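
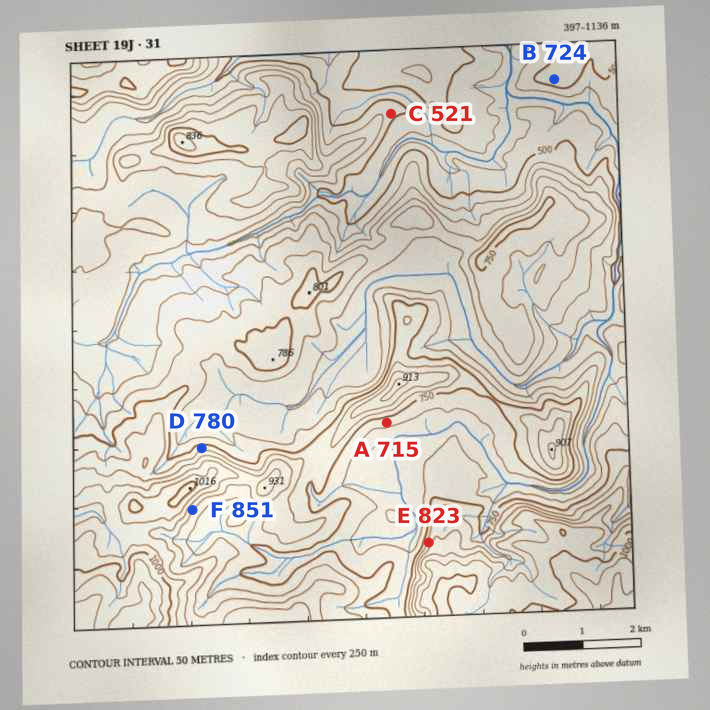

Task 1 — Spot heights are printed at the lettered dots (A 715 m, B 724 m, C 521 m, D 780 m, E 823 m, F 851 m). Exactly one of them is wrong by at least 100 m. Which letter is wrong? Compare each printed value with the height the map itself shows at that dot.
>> B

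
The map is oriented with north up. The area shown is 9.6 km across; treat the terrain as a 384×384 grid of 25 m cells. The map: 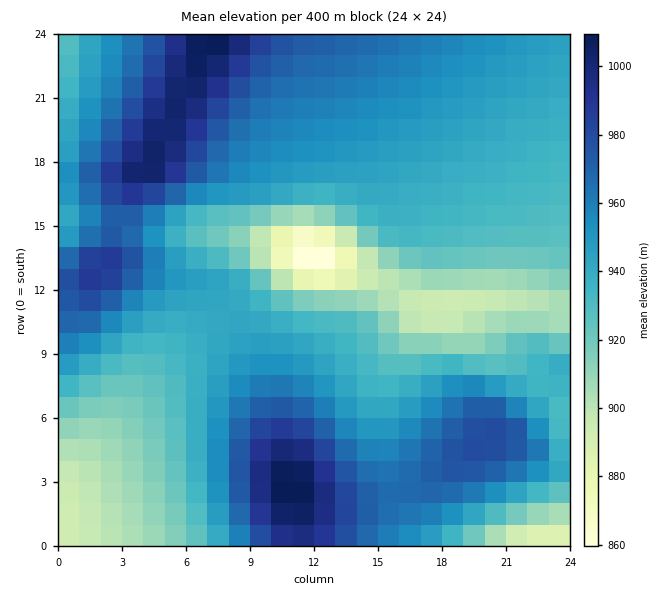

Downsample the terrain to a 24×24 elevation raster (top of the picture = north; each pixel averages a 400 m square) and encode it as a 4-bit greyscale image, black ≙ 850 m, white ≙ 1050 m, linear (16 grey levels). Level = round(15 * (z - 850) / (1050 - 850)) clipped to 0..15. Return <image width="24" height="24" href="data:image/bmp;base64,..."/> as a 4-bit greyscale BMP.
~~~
<image width="24" height="24" href="data:image/bmp;base64,Qk2WAQAAAAAAAHYAAAAoAAAAGAAAABgAAAABAAQAAAAAACABAAATCwAAEwsAABAAAAAAAAAAAAAAABEREQAiIiIAMzMzAERERABVVVUAZmZmAHd3dwCIiIgAmZmZAKqqqgC7u7sAzMzMAN3d3QDu7u4A////ADNERWeKu6qYh2VDMzREVWeazLqZiIdlRDREVWibzLqZmZiHZkREVmibzLmZmZmYh0RFVnibu6mIiZqph1RVVniaqph3iZqphlVVVneJmYd3eJmYdmZVZneIiIdmd4h3ZndmZnd4h3dmZmZmZ4h2Znd3d3ZlVVVWZZmHd3d3dmZlQ0RERJqYd3d2ZVVEMzM0RKqpiHd1QiM0REREVZqph3ZUIRJFVlVVVXmZh2VUISNWZmZmZniZh2ZlRFZnZmZmZomqqYh3dmd3d2ZmZomrupiIh3d3d3dmZniru6mIiId3d3d3Zniau6mYiIiId3d3d3iau7qZiIiIh3d3d2eJq7upmYiIiId3d2eJq8uqmZmIiIh3d2eJq8y6qZmZiIiHdw=="/>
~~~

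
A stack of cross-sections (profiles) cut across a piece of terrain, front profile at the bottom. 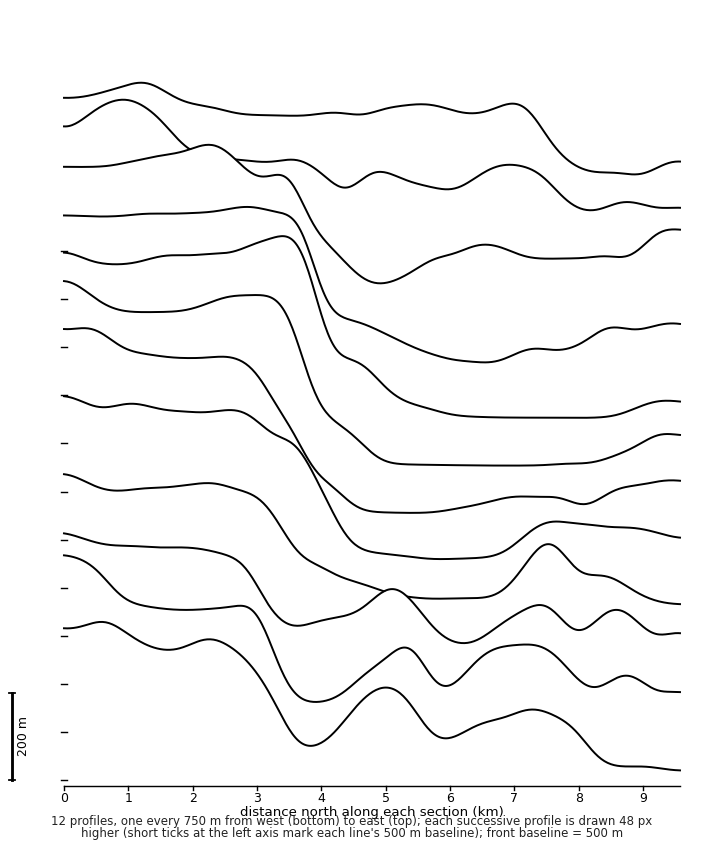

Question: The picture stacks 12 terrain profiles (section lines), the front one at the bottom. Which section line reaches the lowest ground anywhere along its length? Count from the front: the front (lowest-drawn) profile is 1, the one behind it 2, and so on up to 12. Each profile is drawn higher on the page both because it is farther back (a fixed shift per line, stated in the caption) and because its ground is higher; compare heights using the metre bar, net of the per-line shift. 1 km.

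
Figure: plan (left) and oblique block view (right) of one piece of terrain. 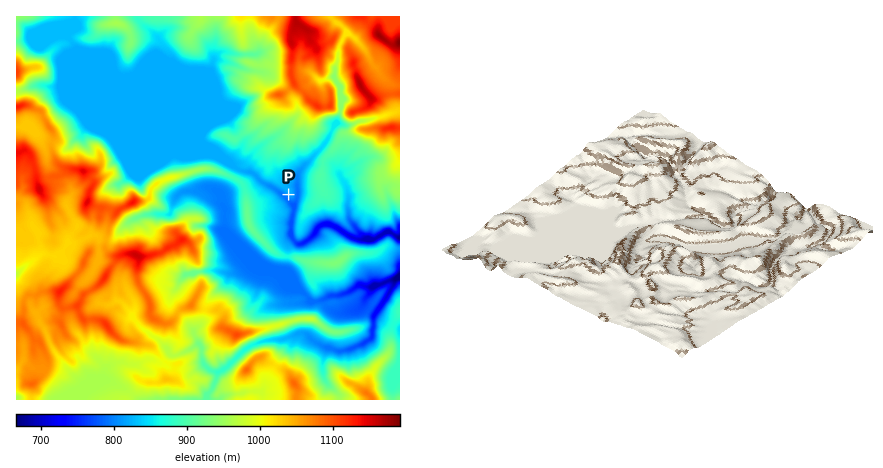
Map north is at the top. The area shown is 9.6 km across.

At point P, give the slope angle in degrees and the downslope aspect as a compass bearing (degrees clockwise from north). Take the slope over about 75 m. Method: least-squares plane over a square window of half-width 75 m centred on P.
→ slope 10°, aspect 216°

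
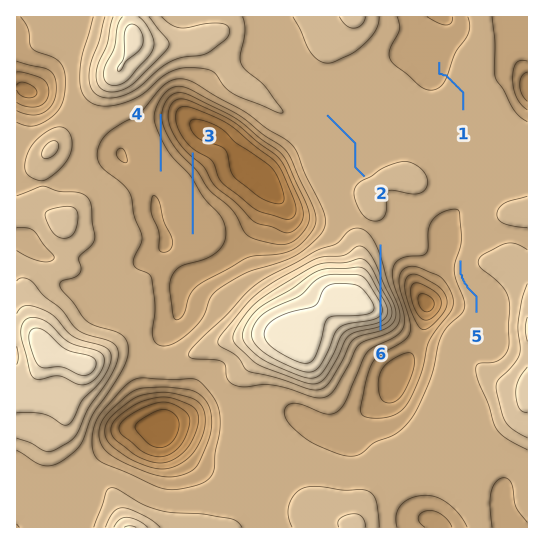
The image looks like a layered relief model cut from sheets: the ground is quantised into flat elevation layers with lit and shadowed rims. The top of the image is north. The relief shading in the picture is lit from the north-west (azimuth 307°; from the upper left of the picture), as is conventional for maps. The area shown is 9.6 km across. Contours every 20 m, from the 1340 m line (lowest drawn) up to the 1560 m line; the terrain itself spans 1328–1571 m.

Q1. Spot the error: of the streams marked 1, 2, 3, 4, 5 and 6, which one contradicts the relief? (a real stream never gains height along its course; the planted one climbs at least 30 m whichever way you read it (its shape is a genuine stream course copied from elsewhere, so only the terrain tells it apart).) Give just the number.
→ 6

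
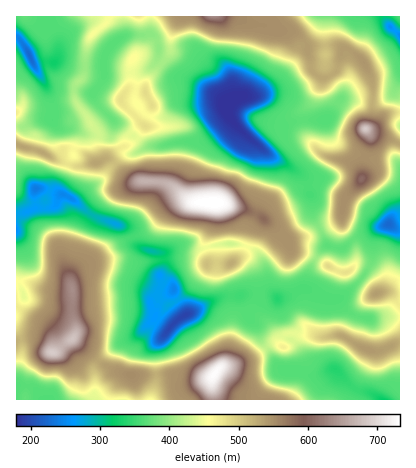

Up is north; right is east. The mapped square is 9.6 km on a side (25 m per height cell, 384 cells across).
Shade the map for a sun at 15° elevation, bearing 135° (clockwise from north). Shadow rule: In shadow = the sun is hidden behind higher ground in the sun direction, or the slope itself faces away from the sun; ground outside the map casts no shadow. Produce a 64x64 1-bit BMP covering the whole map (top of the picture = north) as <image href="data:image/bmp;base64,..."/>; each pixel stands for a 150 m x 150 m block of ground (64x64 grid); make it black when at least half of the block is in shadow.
<image width="64" height="64" href="data:image/bmp;base64,Qk0+AgAAAAAAAD4AAAAoAAAAQAAAAEAAAAABAAEAAAAAAAACAAATCwAAEwsAAAIAAAAAAAAA////AAAAAAAAAAAAAAAAAAAAAAAACAAAAAAAAAAYAAAAAAAEAAAAAAAAAA4AAAAAAAABj4AAAAAAAD//wAAAAAAAv//gAAAAGAAH/+AAAAAYAAP/wAAAABgAAf/wAAAOAAAB//AAAB4AAAD/4AAcAAAAAH8AABwAAAAAPwAAAAAwAAADAAAAAAAAAAAAAAAAAAAAAAAAAMAAAAAAAAAA4AAAAAAAAADwCAAAAAAAAHgYAAAAAAAAODgAAAAAAAAAOAAAAgAAMQA4AAAAAAAAADgAAAQAAAAAvAQAAAAAAAD+OAAAAAAAAH/AQAAAAAAAfwAAAAAAAAB+AAAAAAAIAHgAAAAAABgAAAAAAAAAOAAAAAAAAAA4AAAAAAAAADwAAAMAB4AgPAAAAyAPweA+AAAAP4cYAB4AAAA6ADgAAAAAADgAwBAAAAAAP/gAAAAAAAAP8AAABAAAAQHAAAAAAAGAAAAAAAAAAAAAAAAADgAAAAAAAAAPwAAAAAAAAA/gAAAAAAMAD8AAAAAAB8AHwAAAAAAH4AfAAAEAAAPwBgAAAYAAAGAAAAABwAAAAAAAAAAAAAAAAAAAAAAAAAAAAAAAAAAAAAAAAAAAAAAAAAAAAAAAAAAAAAAAAAAAAAAAAAAAAAAAAAAAEAAAAAAAAAAQAAAAAAAAAAAAAAAAAAAAAAAAAAAAAA=="/>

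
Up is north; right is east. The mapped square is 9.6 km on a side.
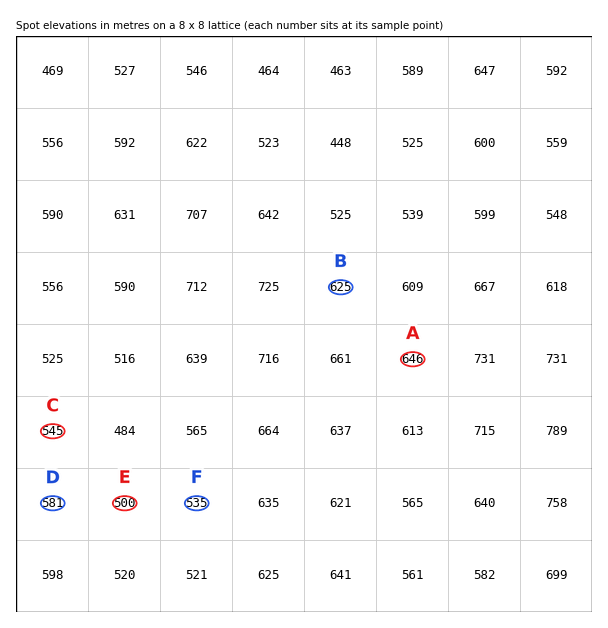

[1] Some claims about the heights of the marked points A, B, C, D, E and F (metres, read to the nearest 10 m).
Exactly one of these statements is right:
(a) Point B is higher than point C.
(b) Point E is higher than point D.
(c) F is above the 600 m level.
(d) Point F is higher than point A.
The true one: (a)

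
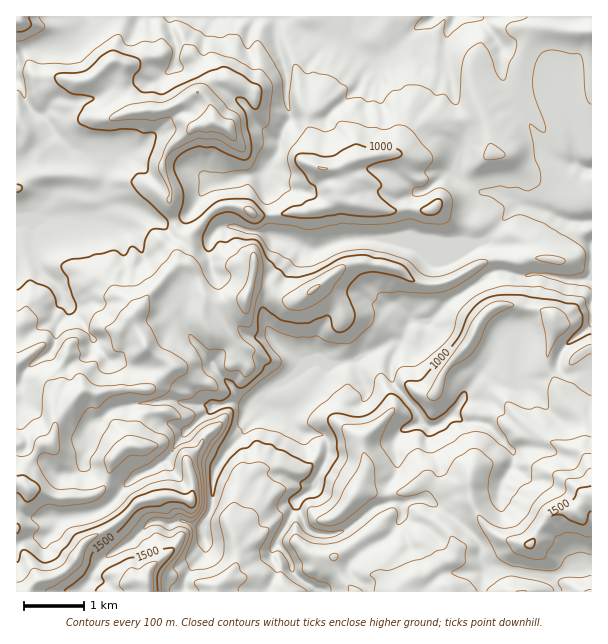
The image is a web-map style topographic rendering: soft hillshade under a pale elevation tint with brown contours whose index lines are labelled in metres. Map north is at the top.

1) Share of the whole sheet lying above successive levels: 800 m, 91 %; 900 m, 71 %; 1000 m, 54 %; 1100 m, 37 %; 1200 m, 24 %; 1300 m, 13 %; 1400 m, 6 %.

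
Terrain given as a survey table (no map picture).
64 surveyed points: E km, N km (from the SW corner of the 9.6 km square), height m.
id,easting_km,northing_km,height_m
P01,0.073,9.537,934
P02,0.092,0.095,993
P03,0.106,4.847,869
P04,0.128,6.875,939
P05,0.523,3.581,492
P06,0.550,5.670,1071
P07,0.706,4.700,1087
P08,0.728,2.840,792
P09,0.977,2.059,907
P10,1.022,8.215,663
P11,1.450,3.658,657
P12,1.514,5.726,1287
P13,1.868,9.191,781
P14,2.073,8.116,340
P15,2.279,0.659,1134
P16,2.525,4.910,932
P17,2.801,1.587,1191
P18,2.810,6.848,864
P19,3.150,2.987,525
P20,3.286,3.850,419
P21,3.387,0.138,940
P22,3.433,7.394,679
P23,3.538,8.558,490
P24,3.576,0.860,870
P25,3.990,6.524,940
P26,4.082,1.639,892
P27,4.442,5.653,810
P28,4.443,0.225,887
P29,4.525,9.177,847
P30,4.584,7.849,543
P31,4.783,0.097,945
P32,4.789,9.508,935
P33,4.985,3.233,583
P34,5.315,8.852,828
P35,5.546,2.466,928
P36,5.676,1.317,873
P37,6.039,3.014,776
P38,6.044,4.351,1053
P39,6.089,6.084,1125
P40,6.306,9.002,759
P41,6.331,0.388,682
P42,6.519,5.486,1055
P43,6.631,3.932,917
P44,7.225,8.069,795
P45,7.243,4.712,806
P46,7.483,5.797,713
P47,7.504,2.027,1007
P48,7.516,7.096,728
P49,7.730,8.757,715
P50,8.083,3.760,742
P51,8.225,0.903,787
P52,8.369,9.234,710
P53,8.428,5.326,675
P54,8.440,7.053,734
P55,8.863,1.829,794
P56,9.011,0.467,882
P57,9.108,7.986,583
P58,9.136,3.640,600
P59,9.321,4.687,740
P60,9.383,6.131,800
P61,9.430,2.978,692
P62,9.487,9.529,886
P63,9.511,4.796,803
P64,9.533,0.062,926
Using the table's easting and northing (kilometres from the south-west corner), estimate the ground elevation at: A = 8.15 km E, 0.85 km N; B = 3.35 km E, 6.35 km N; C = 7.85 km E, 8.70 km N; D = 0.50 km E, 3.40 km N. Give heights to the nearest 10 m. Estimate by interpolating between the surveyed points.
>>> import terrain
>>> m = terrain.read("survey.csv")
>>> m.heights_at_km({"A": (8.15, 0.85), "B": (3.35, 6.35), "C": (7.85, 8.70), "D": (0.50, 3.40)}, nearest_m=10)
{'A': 790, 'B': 790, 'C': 740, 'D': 500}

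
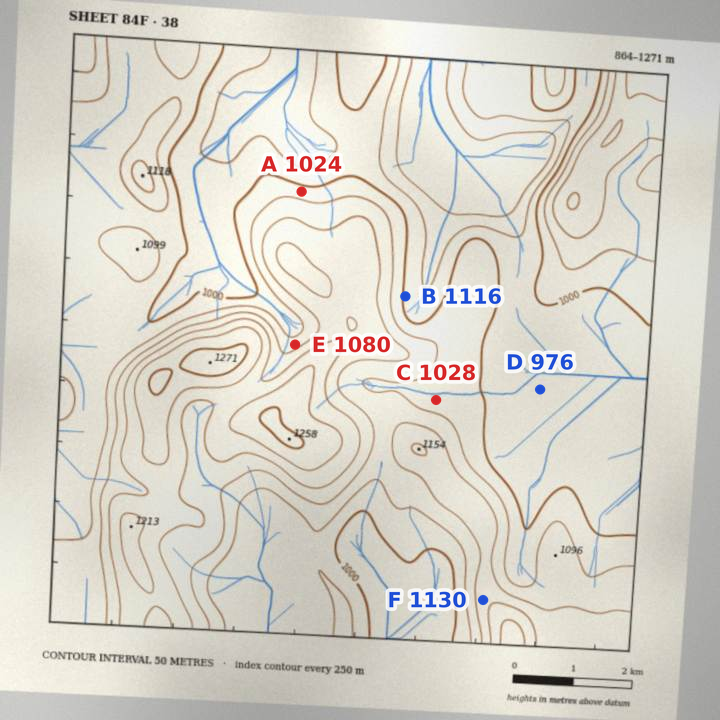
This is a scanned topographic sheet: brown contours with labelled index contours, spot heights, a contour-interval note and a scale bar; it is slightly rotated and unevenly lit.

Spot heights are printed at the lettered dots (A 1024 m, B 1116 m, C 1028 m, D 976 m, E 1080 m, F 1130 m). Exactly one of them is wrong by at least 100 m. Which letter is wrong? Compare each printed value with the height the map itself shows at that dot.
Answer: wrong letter B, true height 991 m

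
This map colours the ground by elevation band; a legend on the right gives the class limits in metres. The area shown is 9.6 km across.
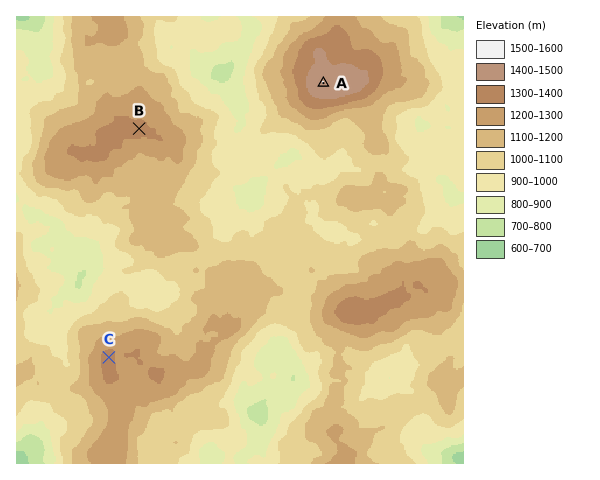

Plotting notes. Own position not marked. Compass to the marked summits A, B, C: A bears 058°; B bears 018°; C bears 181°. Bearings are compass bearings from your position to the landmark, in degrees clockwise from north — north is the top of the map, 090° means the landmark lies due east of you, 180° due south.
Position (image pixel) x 111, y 216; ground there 1060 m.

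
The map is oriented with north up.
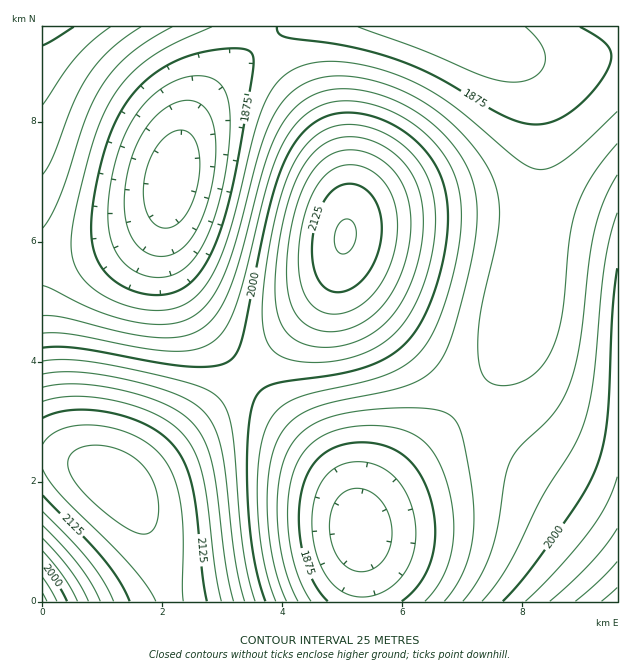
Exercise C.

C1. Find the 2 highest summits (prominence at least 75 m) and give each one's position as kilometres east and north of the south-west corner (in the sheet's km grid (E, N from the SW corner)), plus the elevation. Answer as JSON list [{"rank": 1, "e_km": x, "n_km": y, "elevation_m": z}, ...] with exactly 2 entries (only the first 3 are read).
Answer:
[{"rank": 1, "e_km": 1.21, "n_km": 2.01, "elevation_m": 2191}, {"rank": 2, "e_km": 5.06, "n_km": 6.09, "elevation_m": 2153}]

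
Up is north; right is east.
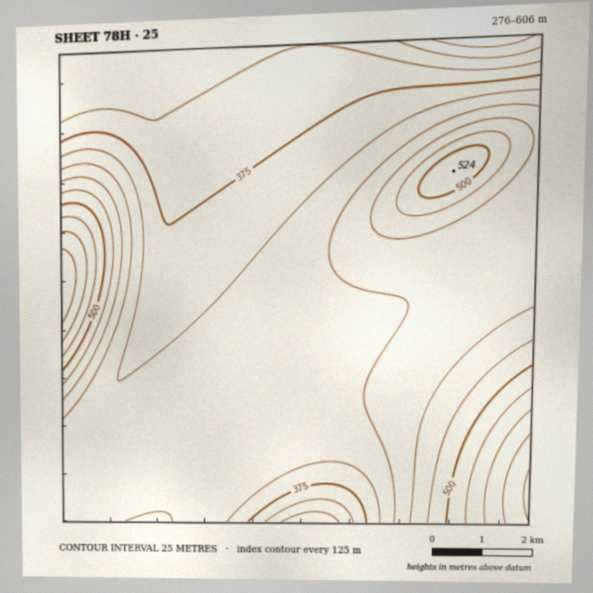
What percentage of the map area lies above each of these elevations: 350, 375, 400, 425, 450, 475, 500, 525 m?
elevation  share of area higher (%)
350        93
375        81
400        67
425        34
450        18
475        12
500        8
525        4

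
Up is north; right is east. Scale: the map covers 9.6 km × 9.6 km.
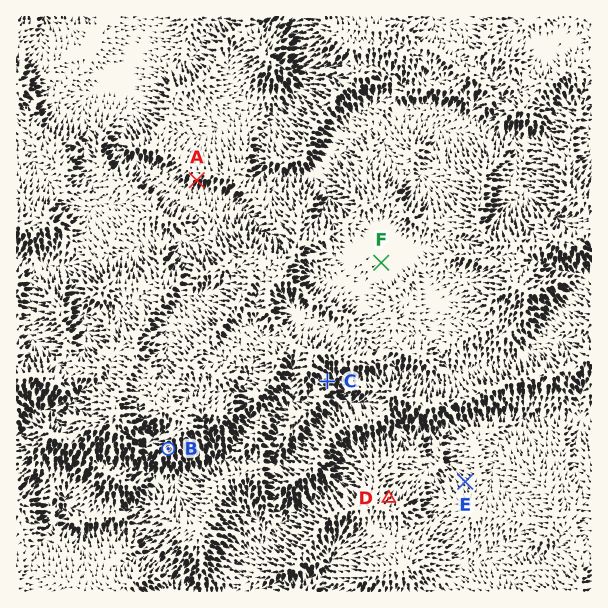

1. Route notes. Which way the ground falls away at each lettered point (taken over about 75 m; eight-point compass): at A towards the S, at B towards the S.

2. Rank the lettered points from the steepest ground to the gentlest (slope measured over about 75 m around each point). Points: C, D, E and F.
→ C D E F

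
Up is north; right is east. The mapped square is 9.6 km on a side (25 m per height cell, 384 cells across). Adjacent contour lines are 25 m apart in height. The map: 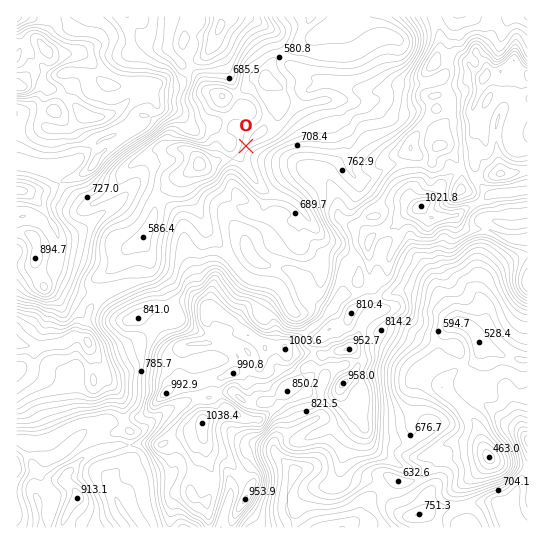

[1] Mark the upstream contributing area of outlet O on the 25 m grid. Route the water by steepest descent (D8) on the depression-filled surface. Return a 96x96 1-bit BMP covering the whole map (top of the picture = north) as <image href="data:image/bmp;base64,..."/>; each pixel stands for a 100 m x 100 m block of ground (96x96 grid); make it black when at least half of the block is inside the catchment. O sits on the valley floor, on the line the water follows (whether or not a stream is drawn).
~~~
<image width="96" height="96" href="data:image/bmp;base64,Qk2+BAAAAAAAAD4AAAAoAAAAYAAAAGAAAAABAAEAAAAAAIAEAAATCwAAEwsAAAIAAAAAAAAA////AAAAAAAAAAAAAAAAAAAAAAAAAAAAAAAAAAAAAAAAAAAAAAAAAAAAAAAAAAAAAAAAAAAAAAAAAAAAAAAAAAAAAAAAAAAAAAAAAAAAAAAAAAAAAAAAAAAAAAAAAAAAAAAAAAAAAAAAAAAAAAAAAAAAAAAAAAAAAAAAAAAAAAAAAAAAAAAAAAAAAAAAAAAAAAAAAAAAAAAAAAAAAAAAAAAAAAAAAAAAAAAAAAAAAAAAAAAAAAAAAAAAAAAAAAAAAAAAAAAAAAAAAAAAAAAAAAAAAAAAAAAAAAAAAAAAAAAAAAAAAAAAAAAAAAAAAAAAAAAAAAAAAAAAAAAAAAAAAAAAAAAAAAAAAAAAAAAAAAAAAAAAAAAAAAAAAAAAAAAAAAAAAAAAAAAAAAAAAAAAAAAAAAAAAAAAAAAAAAAAAAAAAAAAAAAAAAAAAAAAAAAAAAAAAAAAAAAAAAAAAAAAAAAAAAAAAAAAAAAAAAAAAAAAAAAAAAAAAAAAAAAAAAAAAAAAAAAAAAAAAAAAAAAAAAAAAAAAAAAAAAAAAAAAAAAAAAADwAPgAAAAAAAAAAAH+Af4AAAAAAAAAAAP/f/8AAAAAAAAAAAf///+AAAAAAAAAAB/////gAAAAAAAAAD/////wAAAAAAAAAf/////4AAAAAAAAA//////4AAAAAAAAB//////8AAAAAAAAD//////+AAAAAAAP////////4AAAAAAf////////8AAAAAA/////////+AAAAAN/////////8AAAAAP/////////8AAAAAP/////////8AAAAAP/////////8AAAAAP/////////8AAAAAA/////////8AAAAAA/////////8AAAAAA/////////8AAAAAA/////////4AAAAAB/////////wAAAAAD/////////AAAAAAD////////+AAAAAAH////////8AAAAAAH////////8AAAAAAP////////8AAAAAAf////////8AAAAAAD////////8AAAAAAA////////4AAAAAAAP///////wAAAAAAAD///////gAAAAAAAA//////8AAAAAAAAAf/////wAAAAAAAAAf////+AAAAAAAAAAP////AAAAAAAAAAAD///4AAAAAAAAAAAB///wAAAAAAAAAAAAf//gAAAAAAAAAAAAP//AAAAAAAAAAAAAH/EAAAAAAAAAAAAAP/AAAAAAAAAAAAAAf+AAAAAAAAAAAAAA/4AAAAAAAAAAAAAA/gAAAAAAAAAAAAAAfAAAAAAAAAAAAAAACAAAAAAAAAAAAAAAAAAAAAAAAAAAAAAAAAAAAAAAAAAAAAAAAAAAAAAAAAAAAAAAAAAAAAAAAAAAAAAAAAAAAAAAAAAAAAAAAAAAAAAAAAAAAAAAAAAAAAAAAAAAAAAAAAAAAAAAAAAAAAAAAAAAAAAAAAAAAAAAAAAAAAAAAAAAAAAAAAAAAAAAAAAAAAAAAAAAAAAAAAAAAAAAAAAAAAAAAAAAAAAAAAAAAAAAAAAAA="/>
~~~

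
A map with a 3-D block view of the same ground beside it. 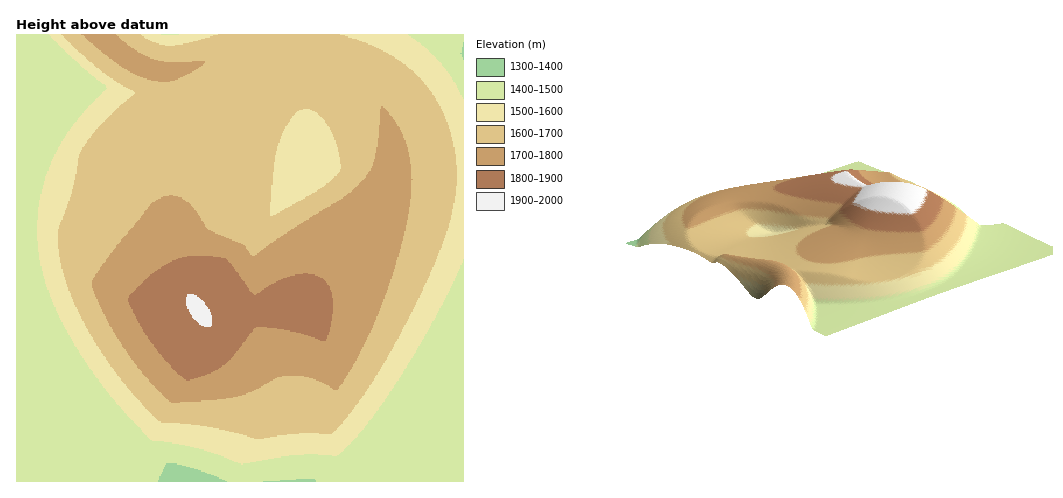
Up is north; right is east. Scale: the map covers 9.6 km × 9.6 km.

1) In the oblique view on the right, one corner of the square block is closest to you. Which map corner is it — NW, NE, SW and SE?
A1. NW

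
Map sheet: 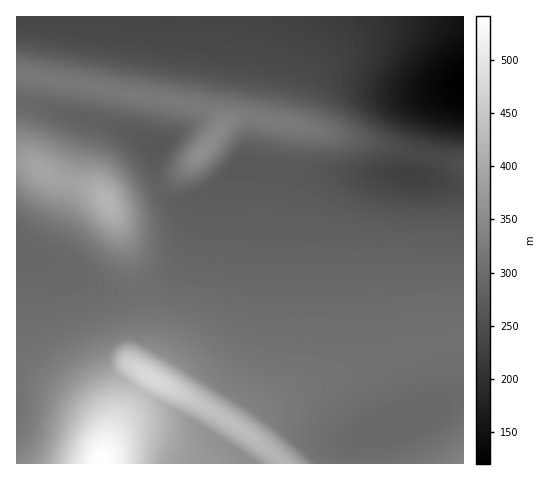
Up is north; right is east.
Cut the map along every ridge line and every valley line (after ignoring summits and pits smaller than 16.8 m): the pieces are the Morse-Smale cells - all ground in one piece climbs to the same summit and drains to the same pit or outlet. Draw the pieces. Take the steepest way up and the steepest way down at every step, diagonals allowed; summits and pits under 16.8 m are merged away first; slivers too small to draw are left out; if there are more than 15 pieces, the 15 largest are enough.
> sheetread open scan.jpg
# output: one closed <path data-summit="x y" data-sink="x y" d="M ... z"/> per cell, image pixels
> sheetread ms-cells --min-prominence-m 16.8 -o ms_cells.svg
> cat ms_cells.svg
<path data-summit="152 378" data-sink="463 83" d="M245 164l-7 0-17 18-23 15-7 44-13 25-16 15-25 10 5 50-6 12-2 11 5 7 15 9 73 40 33 23 24 21 76 0 1-19 7-9 34-13 30-15 6-5 6-13-1-20-11-48-4-36 2-50 0-41-2-12-7-6-16-2-98-1z"/><path data-summit="202 152" data-sink="463 83" d="M463 16l-446 0-1 86 5-26 3-2 184 35 10 10 2 10-15 21-15 14-29 24 6 10 8 4 13-2 14-6 19-12 17-18 69 10 83 0 27 2 6-12 9-41 6-15 11-14 15-9z"/><path data-summit="103 463" data-sink="17 246" d="M18 249l-2 1 0 133 29 6 21 11 21 14 12 13 5 11 1 13 10-24 26-36-29-18-6-9-15-37-12-40-6-10-12-9-26-9z"/><path data-summit="108 202" data-sink="17 246" d="M20 160l-4 0 0 89 19 10 24 8 37 20 16 4 22 0 2-6-10-41-19-43-9-9-7-3-38-12-20-13z"/><path data-summit="103 463" data-sink="463 83" d="M463 86l-14 8-11 14-6 15-9 41-7 12 5 1 6 4 3 14-2 91 4 36 12 57 0 11-5 13 16-9 9-2z"/><path data-summit="108 202" data-sink="160 146" d="M22 102l-4 0-2 4 1 54 9 1 33 18 32 10 7 3 12 13 8 0 22-7 20-10-5-12 0-14 4-16-50-22z"/><path data-summit="202 152" data-sink="160 146" d="M24 74l-3 2-3 26 21 4 37 12 33 6 50 22-4 16 0 14 5 13 15-11 26-24 19-25-2-10-12-11z"/><path data-summit="103 463" data-sink="252 463" d="M143 392l-3 0-25 35-9 21-3 16 149-1-30-21z"/><path data-summit="103 463" data-sink="463 83" d="M24 384l-8 0 0 79 86 1 3-20-9-20-9-10-21-14-21-11z"/><path data-summit="108 202" data-sink="463 83" d="M160 189l-34 14-17 3 17 38 11 46 8-1 17-8 16-15 10-16 7-23 3-30-23 5-8-4z"/><path data-summit="463 463" data-sink="463 83" d="M463 393l-8 1-43 24-44 18-7 9-1 18 103 1z"/><path data-summit="152 378" data-sink="17 246" d="M70 273l-2 0 5 4 6 10 12 40 15 37 6 9 28 17 10-13-11-6-5-7 2-11 6-12-5-50-31-1z"/><path data-summit="152 378" data-sink="252 463" d="M152 378l-4 1-7 11 4 4 77 48 30 22 31-1-23-20-33-23z"/>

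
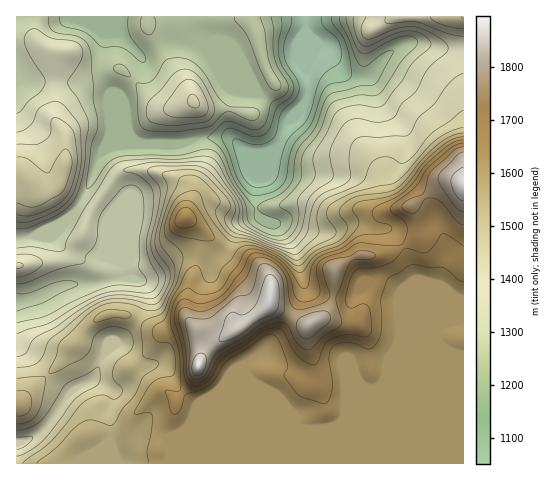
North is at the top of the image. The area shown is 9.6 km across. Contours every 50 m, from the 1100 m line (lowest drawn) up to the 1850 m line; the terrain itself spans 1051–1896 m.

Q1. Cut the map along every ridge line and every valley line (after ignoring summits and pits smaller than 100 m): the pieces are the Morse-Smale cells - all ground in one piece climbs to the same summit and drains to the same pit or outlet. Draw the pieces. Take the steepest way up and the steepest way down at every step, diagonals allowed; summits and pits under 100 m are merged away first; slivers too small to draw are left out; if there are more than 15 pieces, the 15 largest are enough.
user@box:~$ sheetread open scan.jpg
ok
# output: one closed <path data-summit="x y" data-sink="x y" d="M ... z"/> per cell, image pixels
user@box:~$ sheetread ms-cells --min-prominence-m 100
<path data-summit="199 367" data-sink="306 17" d="M229 137l-22 0-21 6-45 0-5-3-7 0-16 6-12 8-19 45-16 21-30 15-20 4 1 165 2 0 10-13 34-31 4-9 12-10 6-11 10-10 10-5 22 0 25 14 12 3-17 23-14 12 24 21 8 3-12 5-19 20-4 12-3 3-32 1-13 4-19 17-7 10 407 1 1-144-24 5-12 6-42 42 14-33 0-25 15-36-8-24-9-17-12-10-11 0-13-4-12 0-21 8-11 0-31-10-13 2-14-6-2-3-3-9 1-24 13-30-24-1z"/><path data-summit="463 186" data-sink="306 17" d="M306 31l-2 1 0 17 4 27-2 20-4 10-13 16-11 22-12 14-10 24 0 29 4 7 10 4 17 0 22 9 20 1 21-8 12 0 13 4 11 0 8 6 13 21 8 24-15 36 0 25-12 32 40-41 12-6 24-6 0-270-26-1-17-5-14 0-19 11-19 23-15 0-11-5-17-20-9-5-3-8z"/><path data-summit="28 181" data-sink="306 17" d="M101 16l-85 1 1 222 19-4 30-15 16-21 19-45 12-8 21-7-13-21-11-27-9-16-1-14 5-27-4-8z"/><path data-summit="194 102" data-sink="306 17" d="M110 16l-9 1 4 25-5 19 0 9 20 46 14 24 7 3 45 0 21-6 22 0 14 13 7 2 16 0 12-8 14-28-6-2-24-18-39-39-36-13-19 0-23 13-4 0-25-25z"/><path data-summit="199 367" data-sink="17 442" d="M120 314l-11 0-14 6-10 10-6 11-12 10-4 9-34 31-10 13-3 1 1 59 38 0 8-11 19-17 13-4 32-1 3-3 4-12 19-20 12-5-8-3-24-21 14-12 17-23-12-3-21-13z"/><path data-summit="199 367" data-sink="306 17" d="M305 16l-194 0-1 2 6 14 25 25 4 0 23-13 25 1 30 12 39 39 29 20 11-10 6-15-4-42z"/><path data-summit="463 17" data-sink="306 17" d="M463 16l-157 0-1 15 9 8 3 8 9 5 17 20 11 5 15 0 19-23 19-11 14 0 25 6 17 0z"/>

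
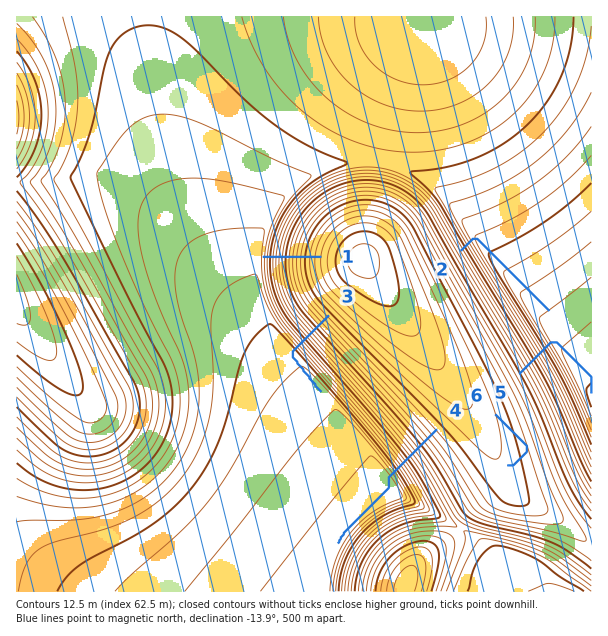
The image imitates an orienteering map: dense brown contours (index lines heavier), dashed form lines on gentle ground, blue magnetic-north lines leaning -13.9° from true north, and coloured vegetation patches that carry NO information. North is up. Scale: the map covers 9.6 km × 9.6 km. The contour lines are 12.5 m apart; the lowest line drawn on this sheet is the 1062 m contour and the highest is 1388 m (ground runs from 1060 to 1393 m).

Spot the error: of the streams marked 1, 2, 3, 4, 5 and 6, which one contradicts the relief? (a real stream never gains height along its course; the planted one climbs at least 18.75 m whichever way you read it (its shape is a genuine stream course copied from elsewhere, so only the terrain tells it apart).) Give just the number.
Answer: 6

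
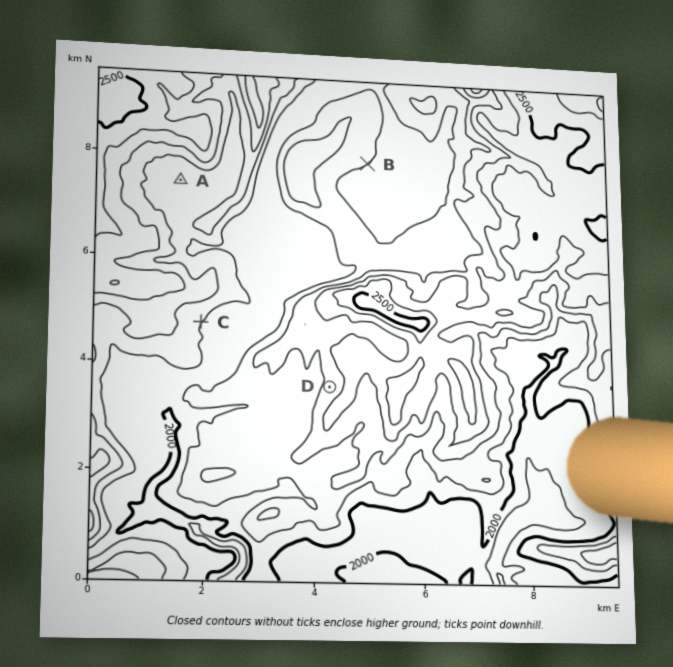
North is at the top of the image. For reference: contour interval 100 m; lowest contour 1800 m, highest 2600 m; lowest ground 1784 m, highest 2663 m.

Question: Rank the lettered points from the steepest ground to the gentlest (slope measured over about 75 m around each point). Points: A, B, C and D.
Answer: D C B A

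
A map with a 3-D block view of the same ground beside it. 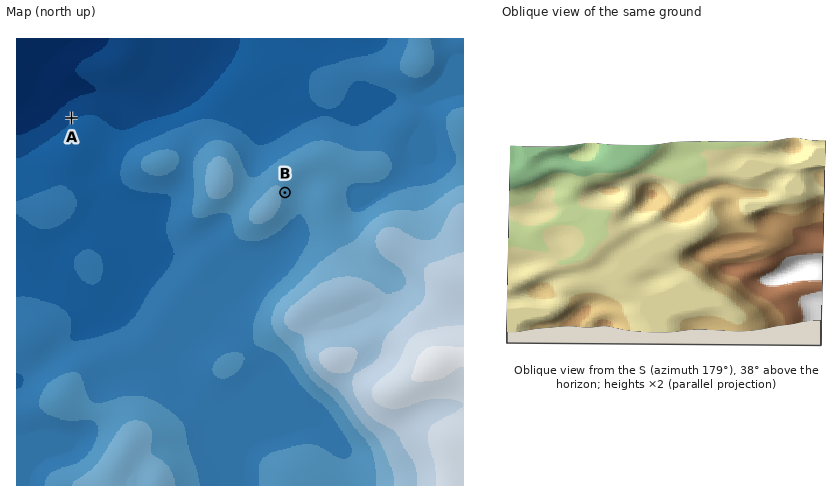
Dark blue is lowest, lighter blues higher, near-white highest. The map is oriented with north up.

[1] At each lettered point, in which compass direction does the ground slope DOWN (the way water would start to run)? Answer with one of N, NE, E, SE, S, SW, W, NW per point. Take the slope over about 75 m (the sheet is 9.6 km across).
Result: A NW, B E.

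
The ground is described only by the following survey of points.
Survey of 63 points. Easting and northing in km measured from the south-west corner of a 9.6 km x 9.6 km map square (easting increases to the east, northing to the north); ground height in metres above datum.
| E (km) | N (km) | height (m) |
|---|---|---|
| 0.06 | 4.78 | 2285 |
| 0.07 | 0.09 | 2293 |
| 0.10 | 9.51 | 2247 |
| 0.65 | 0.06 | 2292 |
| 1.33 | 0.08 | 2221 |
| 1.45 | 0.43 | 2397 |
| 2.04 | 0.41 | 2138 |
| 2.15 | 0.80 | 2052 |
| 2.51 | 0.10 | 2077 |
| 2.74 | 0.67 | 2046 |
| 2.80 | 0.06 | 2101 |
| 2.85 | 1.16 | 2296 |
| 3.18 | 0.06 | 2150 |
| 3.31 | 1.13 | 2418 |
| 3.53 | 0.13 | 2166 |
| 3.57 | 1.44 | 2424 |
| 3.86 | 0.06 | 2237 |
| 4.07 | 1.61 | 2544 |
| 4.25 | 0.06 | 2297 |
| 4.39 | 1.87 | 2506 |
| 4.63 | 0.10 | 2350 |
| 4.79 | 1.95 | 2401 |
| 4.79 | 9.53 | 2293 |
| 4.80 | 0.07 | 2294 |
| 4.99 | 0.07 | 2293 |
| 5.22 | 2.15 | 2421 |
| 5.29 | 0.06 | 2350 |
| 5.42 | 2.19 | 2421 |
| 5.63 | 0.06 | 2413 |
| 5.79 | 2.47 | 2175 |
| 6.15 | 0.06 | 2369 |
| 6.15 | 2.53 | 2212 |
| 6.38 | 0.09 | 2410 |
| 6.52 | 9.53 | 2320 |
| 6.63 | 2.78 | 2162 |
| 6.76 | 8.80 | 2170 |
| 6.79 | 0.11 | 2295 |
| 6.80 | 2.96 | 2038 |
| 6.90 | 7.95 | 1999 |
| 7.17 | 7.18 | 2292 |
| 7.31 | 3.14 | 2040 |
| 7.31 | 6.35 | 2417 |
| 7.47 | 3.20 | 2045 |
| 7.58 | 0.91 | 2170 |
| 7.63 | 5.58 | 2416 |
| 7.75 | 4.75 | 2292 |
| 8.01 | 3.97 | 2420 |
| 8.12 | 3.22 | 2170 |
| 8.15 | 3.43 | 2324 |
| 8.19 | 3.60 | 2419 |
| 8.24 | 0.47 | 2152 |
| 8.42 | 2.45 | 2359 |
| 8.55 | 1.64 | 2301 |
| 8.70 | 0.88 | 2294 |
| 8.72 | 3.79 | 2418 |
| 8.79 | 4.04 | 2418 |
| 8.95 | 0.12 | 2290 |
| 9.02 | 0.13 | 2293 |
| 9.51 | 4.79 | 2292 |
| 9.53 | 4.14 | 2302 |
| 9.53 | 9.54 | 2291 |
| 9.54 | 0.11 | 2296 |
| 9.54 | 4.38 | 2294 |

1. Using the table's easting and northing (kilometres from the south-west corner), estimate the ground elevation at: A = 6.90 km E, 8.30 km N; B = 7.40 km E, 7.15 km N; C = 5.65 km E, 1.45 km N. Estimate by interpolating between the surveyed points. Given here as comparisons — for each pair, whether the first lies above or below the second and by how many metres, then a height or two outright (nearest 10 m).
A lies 420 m below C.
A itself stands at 2000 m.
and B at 2290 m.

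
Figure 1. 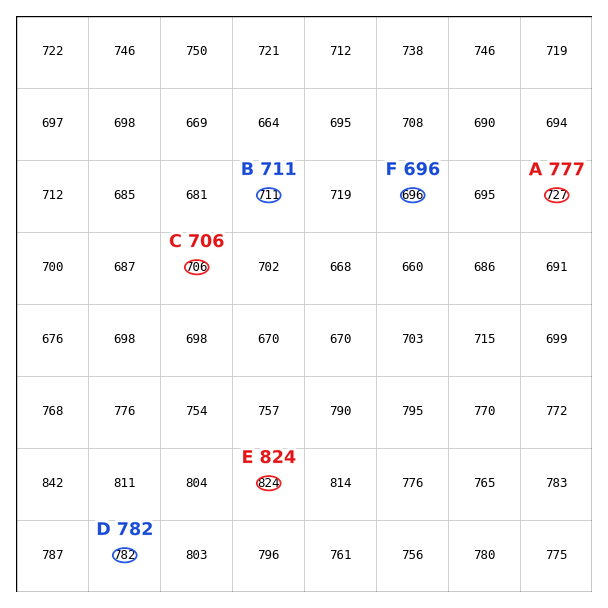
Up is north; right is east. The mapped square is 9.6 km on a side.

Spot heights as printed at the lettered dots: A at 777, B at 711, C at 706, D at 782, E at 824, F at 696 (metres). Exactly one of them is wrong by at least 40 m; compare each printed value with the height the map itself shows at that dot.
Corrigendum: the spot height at A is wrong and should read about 727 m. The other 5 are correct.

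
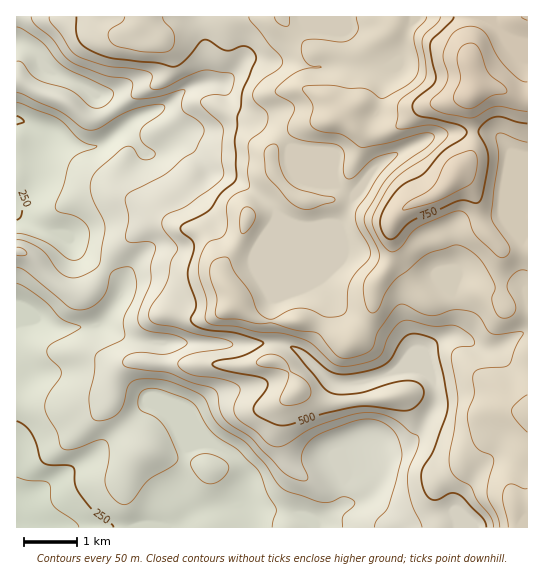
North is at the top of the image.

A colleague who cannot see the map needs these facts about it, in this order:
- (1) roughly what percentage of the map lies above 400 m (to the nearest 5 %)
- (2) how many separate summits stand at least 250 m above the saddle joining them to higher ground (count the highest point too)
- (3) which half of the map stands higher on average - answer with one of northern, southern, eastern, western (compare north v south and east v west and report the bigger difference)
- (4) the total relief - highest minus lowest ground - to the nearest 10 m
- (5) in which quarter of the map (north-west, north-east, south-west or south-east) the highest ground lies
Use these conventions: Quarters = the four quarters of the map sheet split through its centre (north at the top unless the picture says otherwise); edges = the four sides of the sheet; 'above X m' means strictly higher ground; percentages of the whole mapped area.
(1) Roughly 65 % of the ground is higher than 400 m.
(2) Counting only tops that stand 250 m proud, the map has 1 summit.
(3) The eastern half stands higher on average than the western half.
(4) The total relief is about 710 m.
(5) The highest point lies in the north-east quarter of the map.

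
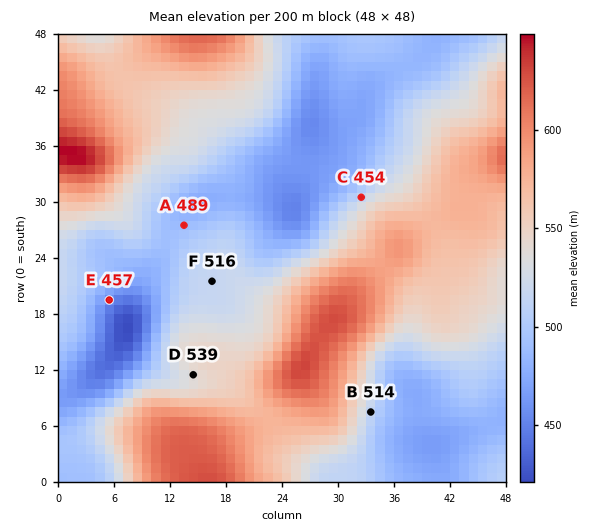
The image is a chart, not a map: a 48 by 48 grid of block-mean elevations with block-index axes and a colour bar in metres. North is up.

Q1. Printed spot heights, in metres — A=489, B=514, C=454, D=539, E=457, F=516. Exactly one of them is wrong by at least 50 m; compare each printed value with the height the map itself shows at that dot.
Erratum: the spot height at C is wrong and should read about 516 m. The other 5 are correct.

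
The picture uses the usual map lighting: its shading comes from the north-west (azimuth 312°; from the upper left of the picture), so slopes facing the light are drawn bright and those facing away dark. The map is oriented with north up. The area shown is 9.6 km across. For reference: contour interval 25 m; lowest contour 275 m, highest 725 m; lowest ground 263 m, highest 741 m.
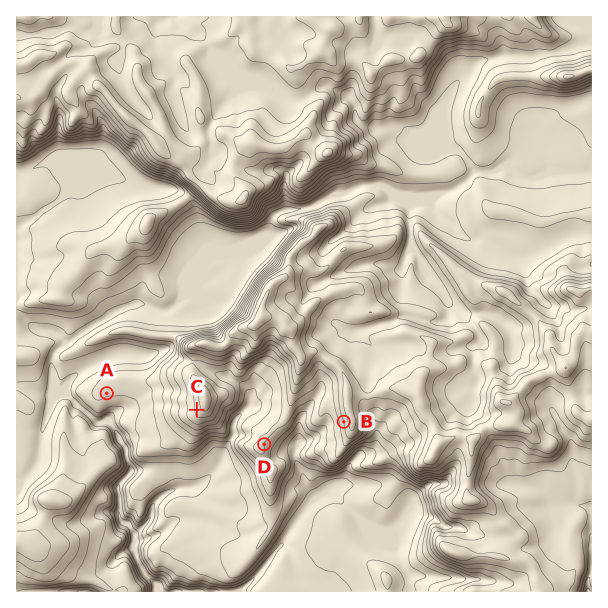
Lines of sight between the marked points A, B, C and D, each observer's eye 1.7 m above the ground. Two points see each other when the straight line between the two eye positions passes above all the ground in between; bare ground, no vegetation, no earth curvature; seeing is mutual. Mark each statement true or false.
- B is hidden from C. true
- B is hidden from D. false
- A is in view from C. true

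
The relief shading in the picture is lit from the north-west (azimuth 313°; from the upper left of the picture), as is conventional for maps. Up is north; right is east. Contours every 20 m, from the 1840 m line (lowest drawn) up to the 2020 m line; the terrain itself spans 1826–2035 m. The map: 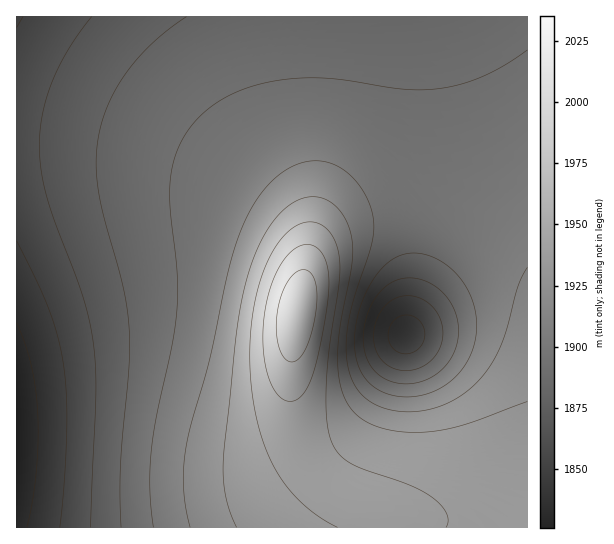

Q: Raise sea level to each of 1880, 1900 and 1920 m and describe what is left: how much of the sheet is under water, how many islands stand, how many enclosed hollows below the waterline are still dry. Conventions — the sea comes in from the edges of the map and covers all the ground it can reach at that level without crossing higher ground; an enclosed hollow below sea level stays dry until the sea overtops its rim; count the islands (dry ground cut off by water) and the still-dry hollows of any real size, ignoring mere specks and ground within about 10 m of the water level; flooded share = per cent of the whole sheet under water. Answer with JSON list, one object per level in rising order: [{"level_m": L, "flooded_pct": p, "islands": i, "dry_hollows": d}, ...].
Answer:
[{"level_m": 1880, "flooded_pct": 11, "islands": 0, "dry_hollows": 1}, {"level_m": 1900, "flooded_pct": 20, "islands": 0, "dry_hollows": 1}, {"level_m": 1920, "flooded_pct": 39, "islands": 0, "dry_hollows": 1}]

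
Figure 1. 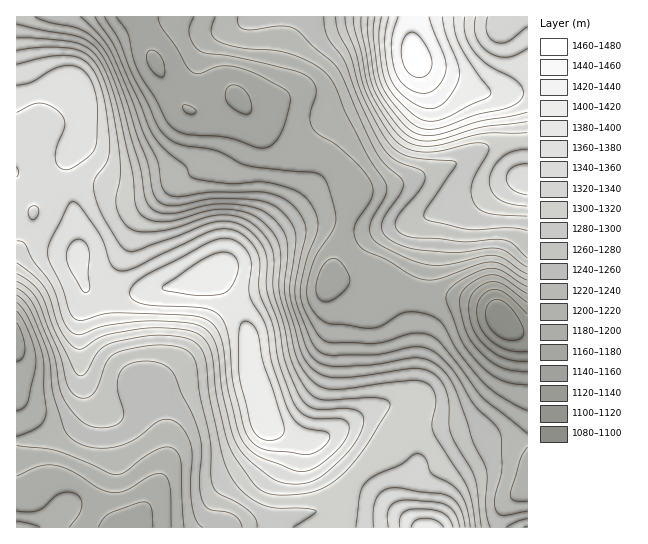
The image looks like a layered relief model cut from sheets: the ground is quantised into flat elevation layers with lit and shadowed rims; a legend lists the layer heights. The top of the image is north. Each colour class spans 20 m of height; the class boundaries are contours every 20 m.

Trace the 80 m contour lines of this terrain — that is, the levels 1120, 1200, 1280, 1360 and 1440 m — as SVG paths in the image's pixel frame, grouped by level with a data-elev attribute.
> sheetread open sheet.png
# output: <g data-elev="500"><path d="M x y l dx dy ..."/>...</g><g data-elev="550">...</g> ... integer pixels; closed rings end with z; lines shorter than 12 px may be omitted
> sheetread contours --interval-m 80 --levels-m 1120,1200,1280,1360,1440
<g data-elev="1120"><path d="M527 352l-20-2-16-9-6-7-5-8-3-9 0-10 2-7 5-6 6-4 7 0 12 6 18 18"/></g><g data-elev="1200"><path d="M69 527l10-13 3-8-2-8-7-5-8-1-7 2-14 13-6 3-8 2-13-1"/><path d="M17 476l22-10 16-1 17 6 29 18 14 4 12-3 24-15 11-1 5 4 3 8 1 41"/><path d="M527 410l-25-13-17-13-27-33-15-26-10-9-15-4-12 0-8 3-16 11-12 2-40-4-11-6-10-13-2-15 2-13 5-18 18-28 4-9-2-16-9-27-4-4-7-2-67-7-29-15-36-6-13-6-7-7-5-7-9-22-17-31-12-33-14-22"/><path d="M17 311l6 9 7 15 4 14 2 12-8 41-4 5-7 4"/><path d="M194 17l-4 9-1 8 5 11 7 6 6 2 28 4 59 14 12 4 7 7 3 9-6 24 0 7 3 6 6 7 18 10 17 16 12 13 6 12 1 7-2 6-13 20-4 8 2 12 6 10 25 11 24 15 12 5 16-1 39-15 13-2 11 2 25 16"/></g><g data-elev="1280"><path d="M481 527l-6-48-4-10-20-35-2-9-1-28-4-11-5-8-9-7-12-3-79 10-14-2-12-7-7-8-5-8-15-52-2-15 3-27 0-15-3-11-6-10-8-7-8-6-9-3-14-2-28 0-41 9-9-1-8-4-5-4-3-7-5-32-21-71-10-26-9-16-9-9-12-7-62-13"/><path d="M17 281l12 8 9 12 22 54 7 30 4 7 7 5 8 1 7-4 5-8 9-25 5-6 6-3 24-5 19-2 18 2 11 6 6 12 4 30 10 42 1 14 0 24 2 10 5 8 20 10 13 10 5 6 1 8"/><path d="M336 17l2 14 12 24 12 40 16 31 11 17 9 9 11 4 14 3 28 2 5 2-31 47-1 4 1 4 5 3 37 8 42-1 18 3"/></g><g data-elev="1360"><path d="M460 527l-5-14-9-8-11-3-28-2-10 2-7 5-3 8 1 12"/><path d="M298 471l8 0 7-2 19-14 14-16 2-6 1-7-3-5-5-2-24 0-10-2-7-6-6-8-15-41-7-39-12-29-1-9 0-26-2-8-6-8-8-8-8-4-9-2-9 0-14 5-69 34-8 3-7 0-4-2-4-4-10-28-18-26-8-9-5 1-20 38-3 12 3 9 12 24 7 23 4 8 4 3 5 0 24-6 19-1 65 2 11 2 8 4 8 8 5 12 6 49 9 39 5 12 7 8 9 7z"/><path d="M17 112l16-8 8-1 10 3 10 8 3 5 1 7-8 20-2 11 2 8 5 4 7 0 6-3 14-9 6-8 2-12 0-38-6-18-8-11-9-4-12 0-11 4-20 12-14 3"/><path d="M527 48l-10 7-8 2-10 0-9-4-8-7-5-8-3-9 2-12"/><path d="M368 17l0 18 5 38 4 13 6 12 10 13 11 14 9 7 10 3 12 0 44-14 48-9"/></g><g data-elev="1440"><path d="M398 17l-7 25 1 15 3 13 4 9 6 7 9 5 9 2 8-1 7-6 6-8 2-9-2-12-15-40"/></g>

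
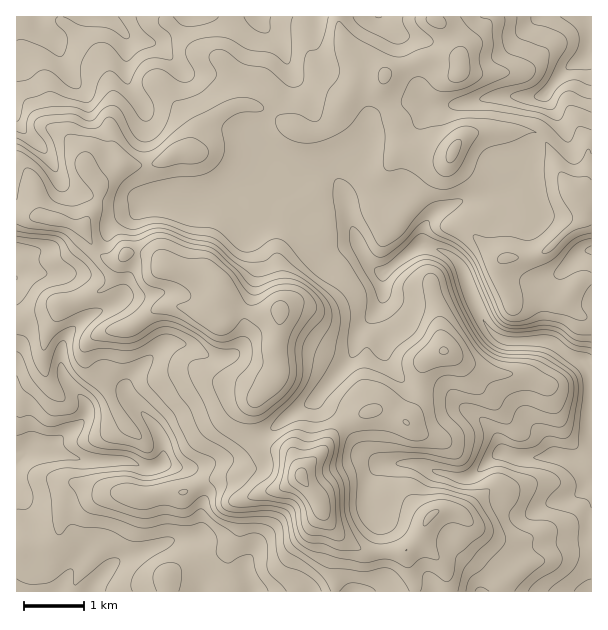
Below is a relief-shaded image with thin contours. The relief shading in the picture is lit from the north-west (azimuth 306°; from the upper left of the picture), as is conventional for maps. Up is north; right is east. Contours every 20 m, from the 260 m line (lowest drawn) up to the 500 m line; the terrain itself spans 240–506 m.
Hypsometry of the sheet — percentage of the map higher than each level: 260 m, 97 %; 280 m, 90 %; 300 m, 82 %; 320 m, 74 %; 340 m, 63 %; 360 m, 41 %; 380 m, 25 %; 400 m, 16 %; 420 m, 9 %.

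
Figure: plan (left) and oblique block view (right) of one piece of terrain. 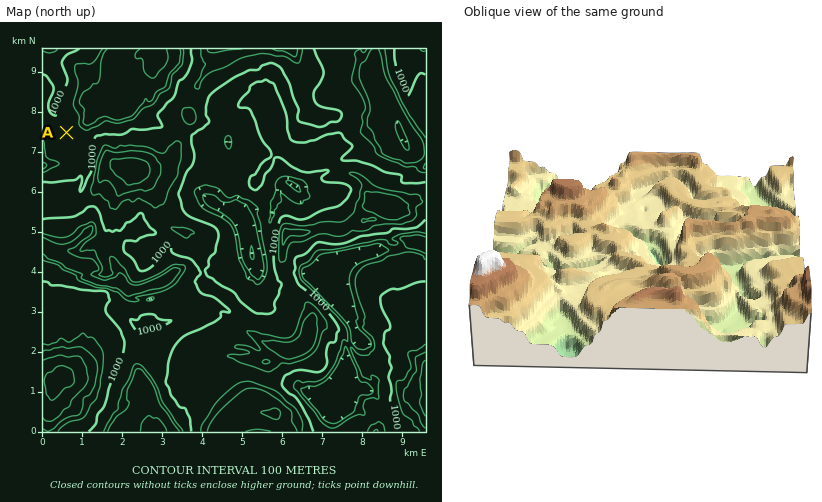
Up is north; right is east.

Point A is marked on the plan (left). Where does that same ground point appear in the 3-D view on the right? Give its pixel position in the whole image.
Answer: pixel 522 203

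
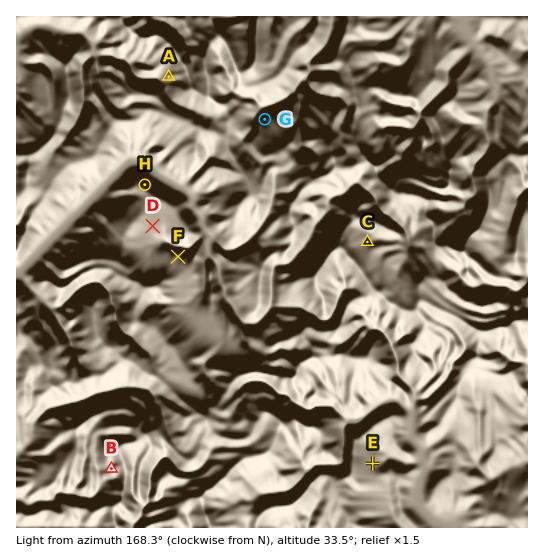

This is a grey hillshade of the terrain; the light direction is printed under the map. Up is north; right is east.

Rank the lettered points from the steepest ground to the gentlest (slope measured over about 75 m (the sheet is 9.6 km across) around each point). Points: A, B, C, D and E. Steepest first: A B E C D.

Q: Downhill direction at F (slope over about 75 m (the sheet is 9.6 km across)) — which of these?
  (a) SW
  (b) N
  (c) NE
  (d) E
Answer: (c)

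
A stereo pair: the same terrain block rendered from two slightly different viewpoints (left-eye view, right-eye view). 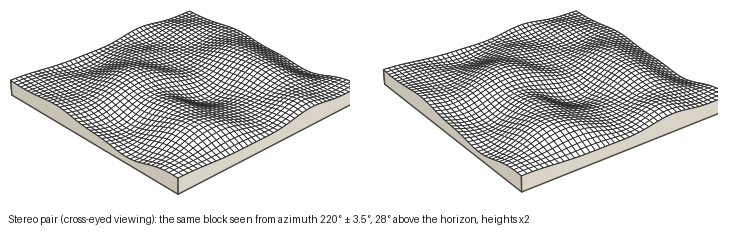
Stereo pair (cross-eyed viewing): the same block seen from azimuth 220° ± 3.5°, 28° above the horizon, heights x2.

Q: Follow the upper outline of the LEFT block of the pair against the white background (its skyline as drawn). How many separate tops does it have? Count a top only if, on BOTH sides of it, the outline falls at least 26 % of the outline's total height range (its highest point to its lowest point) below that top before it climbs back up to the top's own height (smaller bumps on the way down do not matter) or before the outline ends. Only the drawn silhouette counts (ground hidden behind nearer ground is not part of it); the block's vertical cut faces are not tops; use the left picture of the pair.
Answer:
1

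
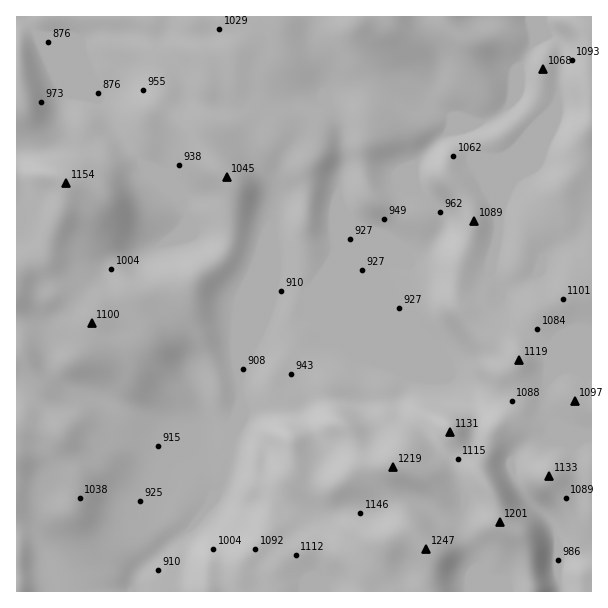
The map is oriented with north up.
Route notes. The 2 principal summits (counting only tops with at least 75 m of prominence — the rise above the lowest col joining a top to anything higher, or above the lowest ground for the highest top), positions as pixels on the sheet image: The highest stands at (428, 551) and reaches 1247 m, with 383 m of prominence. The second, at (66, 183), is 1154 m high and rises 185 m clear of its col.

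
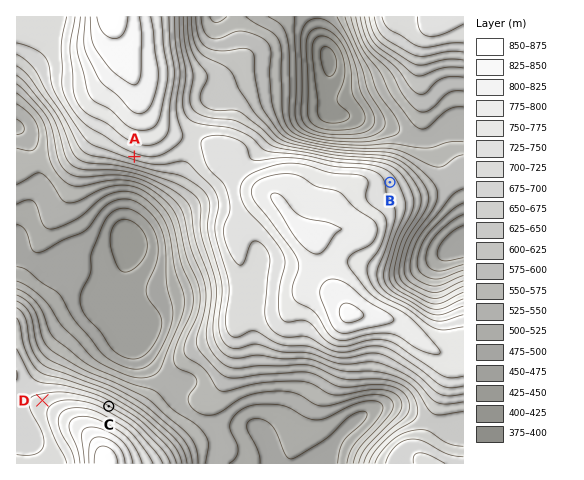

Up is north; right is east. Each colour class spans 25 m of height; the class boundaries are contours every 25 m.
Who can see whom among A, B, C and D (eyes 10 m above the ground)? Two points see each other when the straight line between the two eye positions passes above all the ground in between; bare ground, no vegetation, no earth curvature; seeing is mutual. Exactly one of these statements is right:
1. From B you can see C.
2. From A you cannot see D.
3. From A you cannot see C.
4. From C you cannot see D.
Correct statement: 4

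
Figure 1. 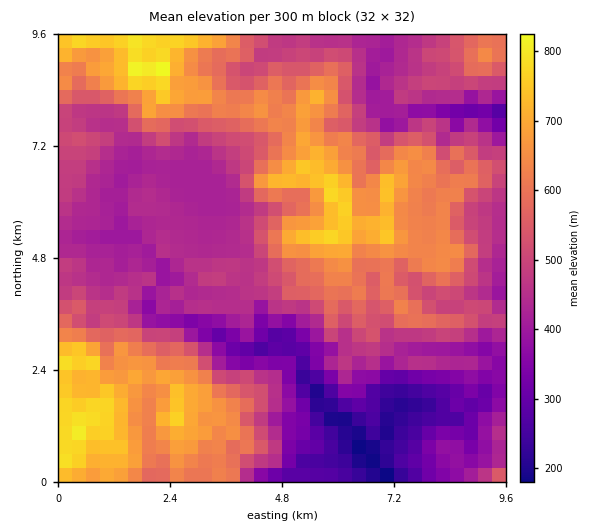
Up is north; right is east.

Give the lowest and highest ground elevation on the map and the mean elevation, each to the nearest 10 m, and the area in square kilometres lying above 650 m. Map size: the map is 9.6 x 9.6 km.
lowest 160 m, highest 860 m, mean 510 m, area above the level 17.4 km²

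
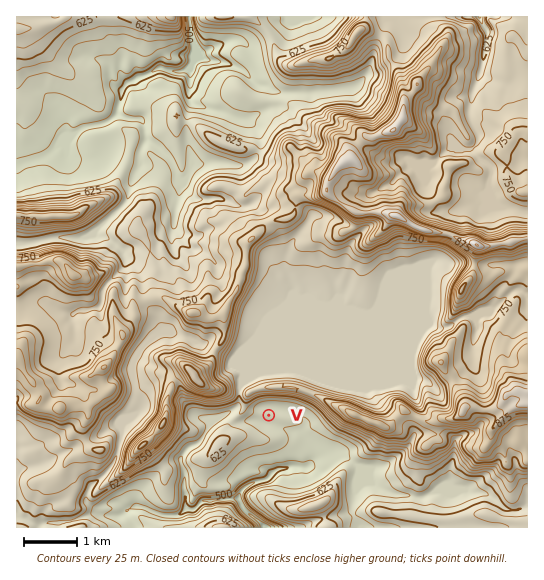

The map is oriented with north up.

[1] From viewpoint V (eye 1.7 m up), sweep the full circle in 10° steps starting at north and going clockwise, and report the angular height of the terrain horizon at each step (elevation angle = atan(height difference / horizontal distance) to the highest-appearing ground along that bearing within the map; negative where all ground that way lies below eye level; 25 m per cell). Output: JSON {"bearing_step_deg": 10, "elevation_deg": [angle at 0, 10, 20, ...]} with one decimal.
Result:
{"bearing_step_deg": 10, "elevation_deg": [15.4, 16.0, 15.9, 15.0, 13.7, 12.0, 10.5, 9.4, 10.0, 10.0, 5.3, 1.8, 1.0, 1.5, 2.8, 3.8, 3.6, 2.6, 1.6, 1.7, 2.4, 2.6, 3.1, 3.7, 4.0, 4.2, 7.5, 8.9, 7.1, 11.4, 12.3, 11.3, 12.9, 13.0, 13.6, 14.4]}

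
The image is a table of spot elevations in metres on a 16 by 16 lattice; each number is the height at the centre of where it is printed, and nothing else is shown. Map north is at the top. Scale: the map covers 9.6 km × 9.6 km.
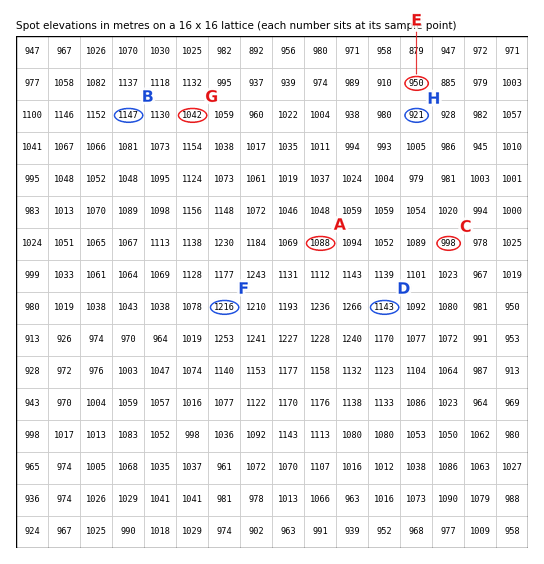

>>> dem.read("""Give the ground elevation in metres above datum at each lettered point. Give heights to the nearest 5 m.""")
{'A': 1090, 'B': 1145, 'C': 1000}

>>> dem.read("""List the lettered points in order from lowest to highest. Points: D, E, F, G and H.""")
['H', 'E', 'G', 'D', 'F']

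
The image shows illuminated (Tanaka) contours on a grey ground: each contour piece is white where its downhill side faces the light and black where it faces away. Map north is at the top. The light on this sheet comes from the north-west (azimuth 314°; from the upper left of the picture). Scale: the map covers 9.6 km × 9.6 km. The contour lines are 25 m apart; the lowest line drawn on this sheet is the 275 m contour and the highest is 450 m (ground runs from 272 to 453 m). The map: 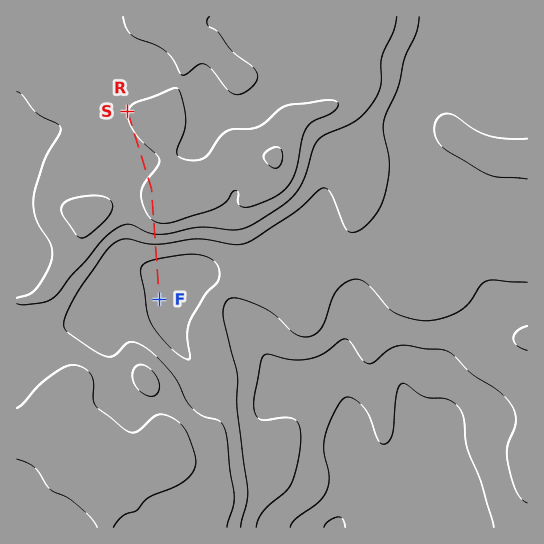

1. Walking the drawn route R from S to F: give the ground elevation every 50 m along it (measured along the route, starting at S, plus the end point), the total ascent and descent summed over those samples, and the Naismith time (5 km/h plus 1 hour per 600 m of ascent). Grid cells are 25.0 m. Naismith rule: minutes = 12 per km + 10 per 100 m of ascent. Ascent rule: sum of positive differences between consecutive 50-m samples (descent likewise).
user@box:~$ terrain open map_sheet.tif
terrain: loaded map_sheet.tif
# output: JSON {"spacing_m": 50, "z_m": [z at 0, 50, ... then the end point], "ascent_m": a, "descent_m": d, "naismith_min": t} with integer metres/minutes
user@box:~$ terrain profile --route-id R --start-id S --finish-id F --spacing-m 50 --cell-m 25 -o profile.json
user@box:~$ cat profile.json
{"spacing_m": 50, "z_m": [425, 425, 426, 426, 426, 426, 426, 425, 425, 424, 423, 422, 421, 420, 419, 419, 418, 417, 417, 417, 417, 418, 418, 420, 421, 423, 425, 426, 428, 430, 432, 434, 435, 436, 436, 436, 436, 436, 435, 433, 432, 429, 427, 423, 419, 414, 409, 403, 397, 390, 383, 377, 371, 365, 360, 356, 352, 350, 348, 346, 345, 345, 344, 344, 344, 344, 345, 345, 345, 345, 345, 345, 345], "ascent_m": 22, "descent_m": 101, "naismith_min": 45}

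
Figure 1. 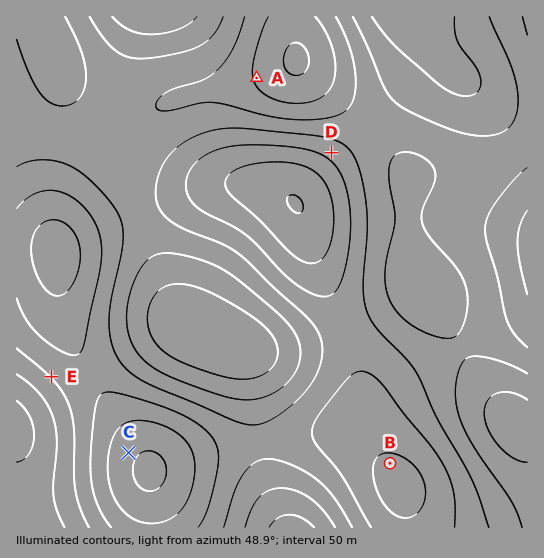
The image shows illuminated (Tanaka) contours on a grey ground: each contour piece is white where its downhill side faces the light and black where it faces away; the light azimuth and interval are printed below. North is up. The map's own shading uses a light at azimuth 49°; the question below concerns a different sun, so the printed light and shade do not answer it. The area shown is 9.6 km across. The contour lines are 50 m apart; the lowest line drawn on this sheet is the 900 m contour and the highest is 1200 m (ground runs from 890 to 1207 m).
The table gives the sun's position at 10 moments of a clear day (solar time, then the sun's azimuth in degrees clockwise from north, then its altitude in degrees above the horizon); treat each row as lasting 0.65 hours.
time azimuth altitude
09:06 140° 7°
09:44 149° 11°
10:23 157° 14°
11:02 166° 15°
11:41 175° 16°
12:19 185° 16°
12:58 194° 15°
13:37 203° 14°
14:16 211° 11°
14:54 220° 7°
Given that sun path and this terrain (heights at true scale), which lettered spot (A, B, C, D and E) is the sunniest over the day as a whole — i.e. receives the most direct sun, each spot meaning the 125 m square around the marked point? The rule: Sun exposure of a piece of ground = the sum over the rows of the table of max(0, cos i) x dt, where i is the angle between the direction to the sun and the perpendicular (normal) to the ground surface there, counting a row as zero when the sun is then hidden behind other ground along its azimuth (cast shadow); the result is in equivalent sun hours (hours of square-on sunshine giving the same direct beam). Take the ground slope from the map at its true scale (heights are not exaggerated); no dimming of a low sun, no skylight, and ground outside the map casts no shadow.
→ D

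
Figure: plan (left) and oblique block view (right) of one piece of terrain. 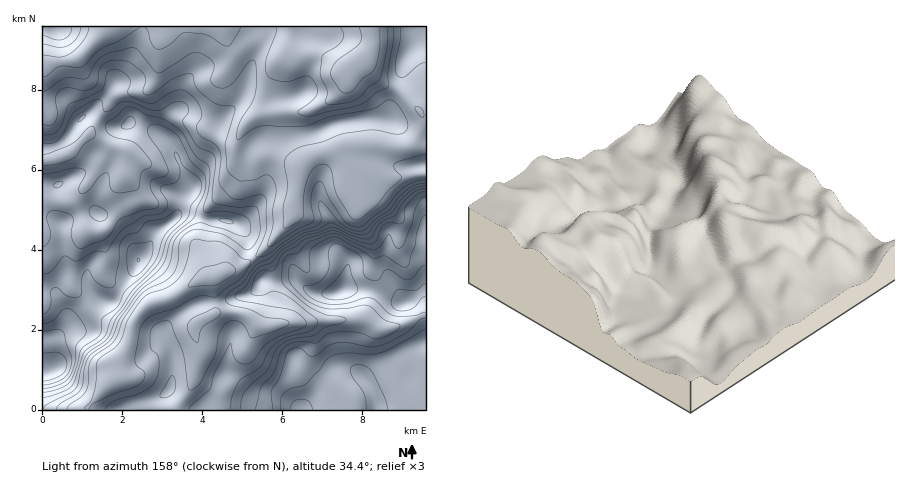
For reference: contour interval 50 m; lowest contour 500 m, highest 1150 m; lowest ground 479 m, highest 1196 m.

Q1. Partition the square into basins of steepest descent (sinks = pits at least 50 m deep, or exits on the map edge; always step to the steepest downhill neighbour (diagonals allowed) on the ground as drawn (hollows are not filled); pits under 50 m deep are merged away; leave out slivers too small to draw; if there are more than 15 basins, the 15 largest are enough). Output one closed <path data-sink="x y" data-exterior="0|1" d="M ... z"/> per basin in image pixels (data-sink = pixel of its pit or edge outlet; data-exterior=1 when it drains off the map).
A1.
<path data-sink="364 58" data-exterior="0" d="M426 26l-170 0 3 20-14 44-6 12-23 22-38-14-4 2-5 6-7 17-8-5-22-7-10 4-10 0-24-14-10 9-14 19-14 7-8 0 0 222 6 1 6-3-1-26 2-4 29-18 16-17 10-2 25-31 4-12 11-14 5-12 25-18 10-1 16 6 24 2 10 6 6 7 3 18 12 16 1 12-3 6-9 8-32 8-20 2-14 7-17 15-2 8 8 22-1 26-4 10-13 8-1 10 272 0z"/><path data-sink="214 276" data-exterior="0" d="M190 213l-10 1-25 18-5 12-11 14-4 12-25 31-10 2-16 17-29 18-2 4 1 26-12 4 0 38 110 0 3-10 13-8 4-10 1-26-8-22 2-8 17-15 14-7 20-2 32-8 9-8 3-6 0-8-13-20-1-12-4-10-14-9-24-2z"/><path data-sink="108 26" data-exterior="1" d="M256 26l-198 0-2 3-14 0 0 119 8 0 10-4 8-6 10-16 10-9 24 14 10 0 10-4 22 7 8 5 7-17 5-6 4-2 38 14 23-22 6-12 14-44z"/>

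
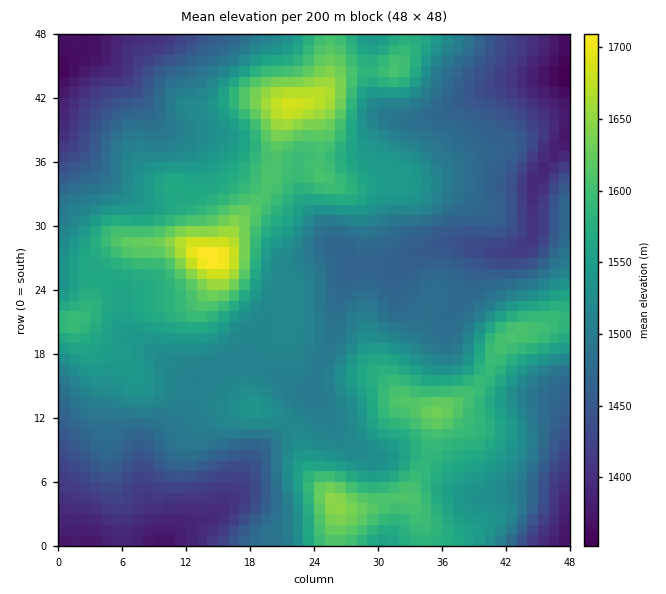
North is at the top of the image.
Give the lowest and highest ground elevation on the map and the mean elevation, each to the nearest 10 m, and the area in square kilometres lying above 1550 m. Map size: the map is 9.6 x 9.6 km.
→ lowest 1350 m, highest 1710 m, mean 1510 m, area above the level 29.1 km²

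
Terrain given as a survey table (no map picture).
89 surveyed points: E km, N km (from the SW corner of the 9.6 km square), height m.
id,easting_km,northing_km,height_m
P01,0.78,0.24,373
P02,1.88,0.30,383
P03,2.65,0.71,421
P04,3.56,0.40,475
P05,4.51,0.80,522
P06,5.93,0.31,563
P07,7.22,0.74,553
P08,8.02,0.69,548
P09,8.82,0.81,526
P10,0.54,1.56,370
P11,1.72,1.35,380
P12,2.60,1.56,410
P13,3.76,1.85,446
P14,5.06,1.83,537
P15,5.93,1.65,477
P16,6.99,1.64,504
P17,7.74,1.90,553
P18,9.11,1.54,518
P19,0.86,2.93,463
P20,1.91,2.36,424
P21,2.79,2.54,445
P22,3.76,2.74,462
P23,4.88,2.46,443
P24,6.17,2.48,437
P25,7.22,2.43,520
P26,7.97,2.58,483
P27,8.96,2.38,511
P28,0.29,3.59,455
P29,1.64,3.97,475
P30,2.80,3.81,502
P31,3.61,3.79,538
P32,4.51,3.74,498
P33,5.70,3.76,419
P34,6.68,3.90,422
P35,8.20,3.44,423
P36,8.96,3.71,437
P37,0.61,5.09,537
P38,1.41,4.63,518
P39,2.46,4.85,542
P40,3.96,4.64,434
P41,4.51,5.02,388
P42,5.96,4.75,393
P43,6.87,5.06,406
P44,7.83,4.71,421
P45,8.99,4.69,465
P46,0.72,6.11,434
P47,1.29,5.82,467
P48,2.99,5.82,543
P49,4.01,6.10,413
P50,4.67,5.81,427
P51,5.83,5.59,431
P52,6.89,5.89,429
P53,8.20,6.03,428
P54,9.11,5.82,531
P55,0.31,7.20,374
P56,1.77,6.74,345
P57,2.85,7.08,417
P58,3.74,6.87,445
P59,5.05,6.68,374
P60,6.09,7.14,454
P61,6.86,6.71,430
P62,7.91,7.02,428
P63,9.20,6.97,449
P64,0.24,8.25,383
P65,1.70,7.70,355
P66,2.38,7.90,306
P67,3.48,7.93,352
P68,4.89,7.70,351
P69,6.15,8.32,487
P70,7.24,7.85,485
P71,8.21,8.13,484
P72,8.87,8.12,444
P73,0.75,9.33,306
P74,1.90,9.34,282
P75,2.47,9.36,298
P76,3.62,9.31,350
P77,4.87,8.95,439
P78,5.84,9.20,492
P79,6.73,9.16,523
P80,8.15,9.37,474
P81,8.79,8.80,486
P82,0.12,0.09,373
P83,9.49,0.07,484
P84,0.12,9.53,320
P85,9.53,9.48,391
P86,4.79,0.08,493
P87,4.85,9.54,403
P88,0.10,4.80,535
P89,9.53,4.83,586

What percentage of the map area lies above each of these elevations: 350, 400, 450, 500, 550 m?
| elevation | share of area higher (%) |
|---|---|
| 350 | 92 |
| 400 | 79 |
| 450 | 47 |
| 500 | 22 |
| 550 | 5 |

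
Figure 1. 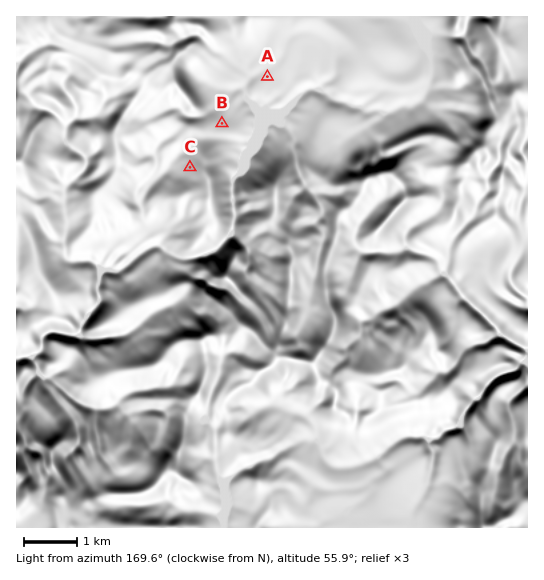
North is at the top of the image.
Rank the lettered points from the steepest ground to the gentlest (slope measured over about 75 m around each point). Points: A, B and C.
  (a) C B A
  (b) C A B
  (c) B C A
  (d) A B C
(a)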